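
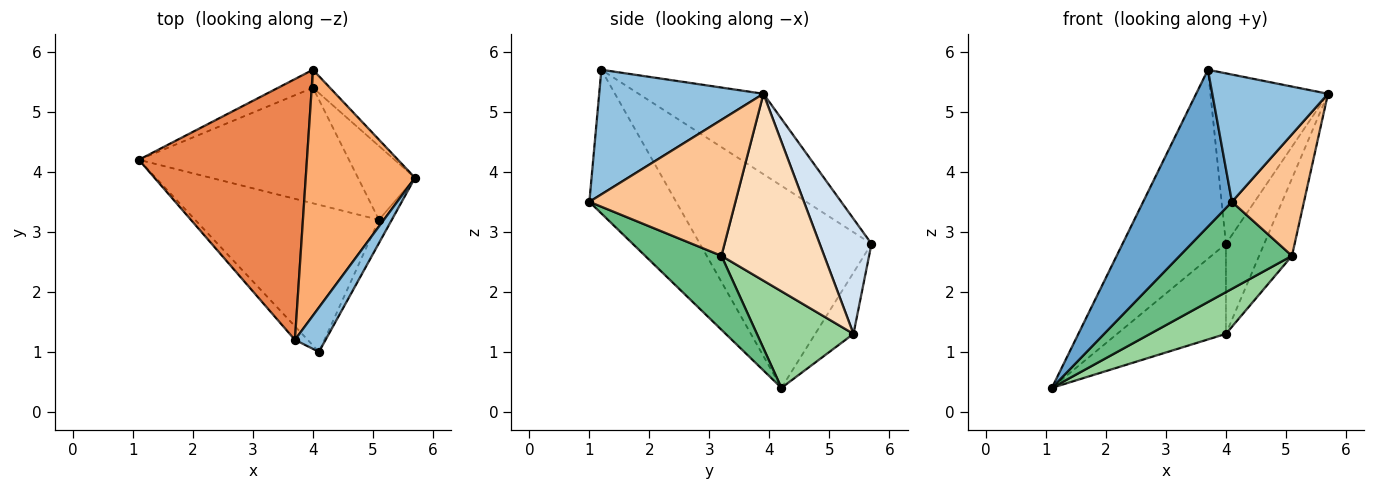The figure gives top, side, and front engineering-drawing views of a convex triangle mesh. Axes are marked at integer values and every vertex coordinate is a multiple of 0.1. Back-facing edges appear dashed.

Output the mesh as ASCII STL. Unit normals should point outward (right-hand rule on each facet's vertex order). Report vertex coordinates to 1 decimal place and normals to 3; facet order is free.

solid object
 facet normal -0.698 -0.714 -0.062
  outer loop
   vertex 3.7 1.2 5.7
   vertex 1.1 4.2 0.4
   vertex 4.1 1.0 3.5
  endloop
 endfacet
 facet normal 0.802 -0.565 0.197
  outer loop
   vertex 3.7 1.2 5.7
   vertex 4.1 1.0 3.5
   vertex 5.7 3.9 5.3
  endloop
 endfacet
 facet normal -0.326 0.927 -0.185
  outer loop
   vertex 4.0 5.7 2.8
   vertex 4.0 5.4 1.3
   vertex 1.1 4.2 0.4
  endloop
 endfacet
 facet normal 0.799 0.590 -0.118
  outer loop
   vertex 4.0 5.7 2.8
   vertex 5.7 3.9 5.3
   vertex 4.0 5.4 1.3
  endloop
 endfacet
 facet normal -0.698 0.420 0.580
  outer loop
   vertex 4.0 5.7 2.8
   vertex 1.1 4.2 0.4
   vertex 3.7 1.2 5.7
  endloop
 endfacet
 facet normal -0.518 0.488 0.703
  outer loop
   vertex 4.0 5.7 2.8
   vertex 3.7 1.2 5.7
   vertex 5.7 3.9 5.3
  endloop
 endfacet
 facet normal 0.894 -0.441 -0.084
  outer loop
   vertex 5.1 3.2 2.6
   vertex 5.7 3.9 5.3
   vertex 4.1 1.0 3.5
  endloop
 endfacet
 facet normal 0.915 0.292 -0.279
  outer loop
   vertex 5.1 3.2 2.6
   vertex 4.0 5.4 1.3
   vertex 5.7 3.9 5.3
  endloop
 endfacet
 facet normal 0.327 -0.481 -0.813
  outer loop
   vertex 5.1 3.2 2.6
   vertex 4.1 1.0 3.5
   vertex 1.1 4.2 0.4
  endloop
 endfacet
 facet normal 0.397 -0.312 -0.863
  outer loop
   vertex 5.1 3.2 2.6
   vertex 1.1 4.2 0.4
   vertex 4.0 5.4 1.3
  endloop
 endfacet
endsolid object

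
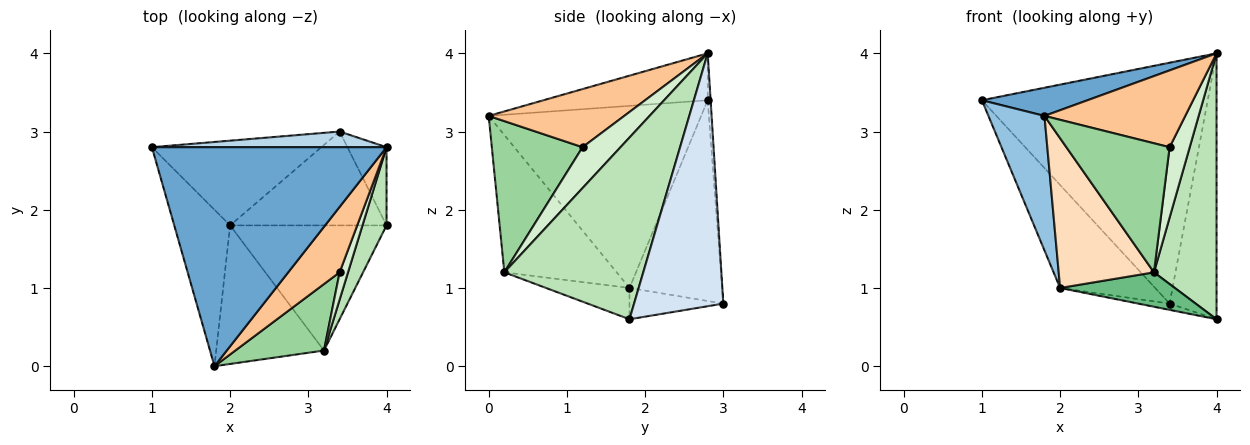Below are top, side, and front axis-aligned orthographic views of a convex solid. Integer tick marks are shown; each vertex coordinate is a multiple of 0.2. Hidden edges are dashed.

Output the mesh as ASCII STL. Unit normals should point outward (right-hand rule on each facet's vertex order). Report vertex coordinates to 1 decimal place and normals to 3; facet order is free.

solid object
 facet normal -0.195 -0.125 0.973
  outer loop
   vertex 1.8 0.0 3.2
   vertex 4.0 2.8 4.0
   vertex 1.0 2.8 3.4
  endloop
 endfacet
 facet normal -0.927 -0.245 -0.284
  outer loop
   vertex 2.0 1.8 1.0
   vertex 1.8 0.0 3.2
   vertex 1.0 2.8 3.4
  endloop
 endfacet
 facet normal -0.013 0.998 0.065
  outer loop
   vertex 3.4 3.0 0.8
   vertex 1.0 2.8 3.4
   vertex 4.0 2.8 4.0
  endloop
 endfacet
 facet normal 0.877 0.461 -0.136
  outer loop
   vertex 3.4 3.0 0.8
   vertex 4.0 2.8 4.0
   vertex 4.0 1.8 0.6
  endloop
 endfacet
 facet normal -0.601 0.617 -0.508
  outer loop
   vertex 3.4 3.0 0.8
   vertex 2.0 1.8 1.0
   vertex 1.0 2.8 3.4
  endloop
 endfacet
 facet normal -0.196 0.065 -0.978
  outer loop
   vertex 3.4 3.0 0.8
   vertex 4.0 1.8 0.6
   vertex 2.0 1.8 1.0
  endloop
 endfacet
 facet normal 0.591 -0.614 0.523
  outer loop
   vertex 3.4 1.2 2.8
   vertex 4.0 2.8 4.0
   vertex 1.8 0.0 3.2
  endloop
 endfacet
 facet normal -0.654 -0.555 -0.514
  outer loop
   vertex 3.2 0.2 1.2
   vertex 1.8 0.0 3.2
   vertex 2.0 1.8 1.0
  endloop
 endfacet
 facet normal -0.189 -0.260 -0.947
  outer loop
   vertex 3.2 0.2 1.2
   vertex 2.0 1.8 1.0
   vertex 4.0 1.8 0.6
  endloop
 endfacet
 facet normal 0.616 -0.701 0.361
  outer loop
   vertex 3.2 0.2 1.2
   vertex 3.4 1.2 2.8
   vertex 1.8 0.0 3.2
  endloop
 endfacet
 facet normal 0.905 -0.408 0.120
  outer loop
   vertex 3.2 0.2 1.2
   vertex 4.0 1.8 0.6
   vertex 4.0 2.8 4.0
  endloop
 endfacet
 facet normal 0.870 -0.460 0.179
  outer loop
   vertex 3.2 0.2 1.2
   vertex 4.0 2.8 4.0
   vertex 3.4 1.2 2.8
  endloop
 endfacet
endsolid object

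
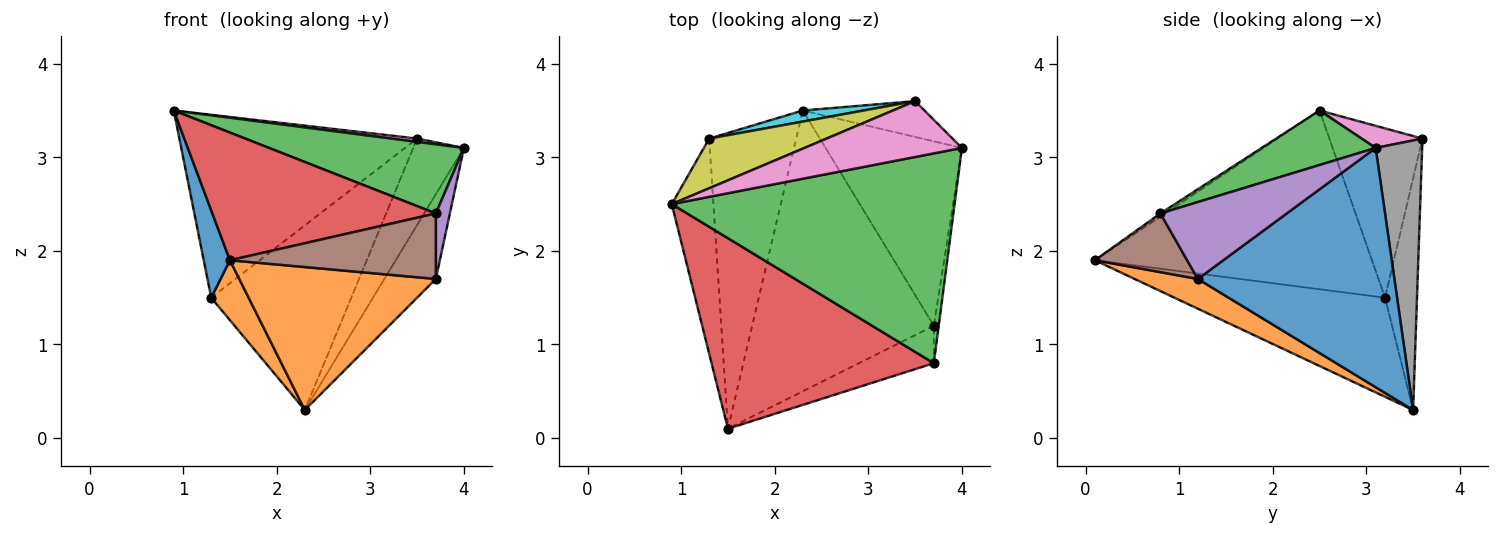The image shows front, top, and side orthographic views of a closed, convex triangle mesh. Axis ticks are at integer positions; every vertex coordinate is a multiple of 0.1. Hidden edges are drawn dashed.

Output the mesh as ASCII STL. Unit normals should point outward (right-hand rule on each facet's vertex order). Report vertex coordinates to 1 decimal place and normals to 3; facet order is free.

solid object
 facet normal 0.847 0.222 -0.483
  outer loop
   vertex 3.7 1.2 1.7
   vertex 2.3 3.5 0.3
   vertex 4.0 3.1 3.1
  endloop
 endfacet
 facet normal 0.144 -0.449 -0.882
  outer loop
   vertex 3.7 1.2 1.7
   vertex 1.5 0.1 1.9
   vertex 2.3 3.5 0.3
  endloop
 endfacet
 facet normal 0.180 -0.308 0.934
  outer loop
   vertex 3.7 0.8 2.4
   vertex 4.0 3.1 3.1
   vertex 0.9 2.5 3.5
  endloop
 endfacet
 facet normal -0.012 -0.557 0.831
  outer loop
   vertex 3.7 0.8 2.4
   vertex 0.9 2.5 3.5
   vertex 1.5 0.1 1.9
  endloop
 endfacet
 facet normal 0.992 -0.110 -0.063
  outer loop
   vertex 3.7 0.8 2.4
   vertex 3.7 1.2 1.7
   vertex 4.0 3.1 3.1
  endloop
 endfacet
 facet normal 0.363 -0.809 -0.462
  outer loop
   vertex 3.7 0.8 2.4
   vertex 1.5 0.1 1.9
   vertex 3.7 1.2 1.7
  endloop
 endfacet
 facet normal 0.139 -0.059 0.989
  outer loop
   vertex 3.5 3.6 3.2
   vertex 0.9 2.5 3.5
   vertex 4.0 3.1 3.1
  endloop
 endfacet
 facet normal 0.647 0.705 -0.292
  outer loop
   vertex 3.5 3.6 3.2
   vertex 4.0 3.1 3.1
   vertex 2.3 3.5 0.3
  endloop
 endfacet
 facet normal -0.354 0.903 0.245
  outer loop
   vertex 1.3 3.2 1.5
   vertex 0.9 2.5 3.5
   vertex 3.5 3.6 3.2
  endloop
 endfacet
 facet normal -0.222 0.973 0.058
  outer loop
   vertex 1.3 3.2 1.5
   vertex 3.5 3.6 3.2
   vertex 2.3 3.5 0.3
  endloop
 endfacet
 facet normal -0.970 -0.092 -0.226
  outer loop
   vertex 1.3 3.2 1.5
   vertex 1.5 0.1 1.9
   vertex 0.9 2.5 3.5
  endloop
 endfacet
 facet normal -0.745 -0.132 -0.654
  outer loop
   vertex 1.3 3.2 1.5
   vertex 2.3 3.5 0.3
   vertex 1.5 0.1 1.9
  endloop
 endfacet
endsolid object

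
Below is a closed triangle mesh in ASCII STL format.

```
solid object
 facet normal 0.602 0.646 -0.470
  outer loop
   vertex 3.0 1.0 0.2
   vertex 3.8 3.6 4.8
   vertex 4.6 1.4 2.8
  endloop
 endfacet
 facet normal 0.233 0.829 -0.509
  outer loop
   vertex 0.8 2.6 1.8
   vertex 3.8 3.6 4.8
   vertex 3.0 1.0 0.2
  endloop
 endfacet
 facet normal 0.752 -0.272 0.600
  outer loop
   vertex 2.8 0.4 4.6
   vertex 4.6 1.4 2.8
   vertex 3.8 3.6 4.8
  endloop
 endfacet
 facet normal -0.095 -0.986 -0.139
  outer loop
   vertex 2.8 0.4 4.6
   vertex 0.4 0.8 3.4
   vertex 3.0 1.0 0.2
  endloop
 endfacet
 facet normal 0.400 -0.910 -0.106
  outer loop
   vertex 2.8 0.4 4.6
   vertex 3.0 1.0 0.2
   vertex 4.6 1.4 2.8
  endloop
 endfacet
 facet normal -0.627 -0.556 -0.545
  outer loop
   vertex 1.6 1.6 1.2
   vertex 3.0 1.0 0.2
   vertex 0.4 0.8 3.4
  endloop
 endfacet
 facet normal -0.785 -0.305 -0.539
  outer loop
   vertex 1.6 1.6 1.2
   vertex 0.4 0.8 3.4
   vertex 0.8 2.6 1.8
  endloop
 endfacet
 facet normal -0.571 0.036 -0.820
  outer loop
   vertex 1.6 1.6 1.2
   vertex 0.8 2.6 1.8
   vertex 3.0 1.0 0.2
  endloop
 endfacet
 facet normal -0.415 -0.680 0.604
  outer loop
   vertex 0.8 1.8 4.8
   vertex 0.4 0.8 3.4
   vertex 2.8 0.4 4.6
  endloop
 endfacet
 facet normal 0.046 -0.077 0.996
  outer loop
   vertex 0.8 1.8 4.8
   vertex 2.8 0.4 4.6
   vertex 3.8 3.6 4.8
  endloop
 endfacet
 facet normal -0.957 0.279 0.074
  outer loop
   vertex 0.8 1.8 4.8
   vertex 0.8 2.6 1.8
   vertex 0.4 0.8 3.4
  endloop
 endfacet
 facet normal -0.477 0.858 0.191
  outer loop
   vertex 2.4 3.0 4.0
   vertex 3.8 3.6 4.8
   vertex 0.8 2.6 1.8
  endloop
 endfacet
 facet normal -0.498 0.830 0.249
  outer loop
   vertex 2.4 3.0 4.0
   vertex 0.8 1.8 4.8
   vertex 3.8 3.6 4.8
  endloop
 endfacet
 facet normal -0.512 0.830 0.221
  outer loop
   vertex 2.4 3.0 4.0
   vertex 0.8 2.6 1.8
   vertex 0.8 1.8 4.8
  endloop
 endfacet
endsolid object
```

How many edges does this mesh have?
21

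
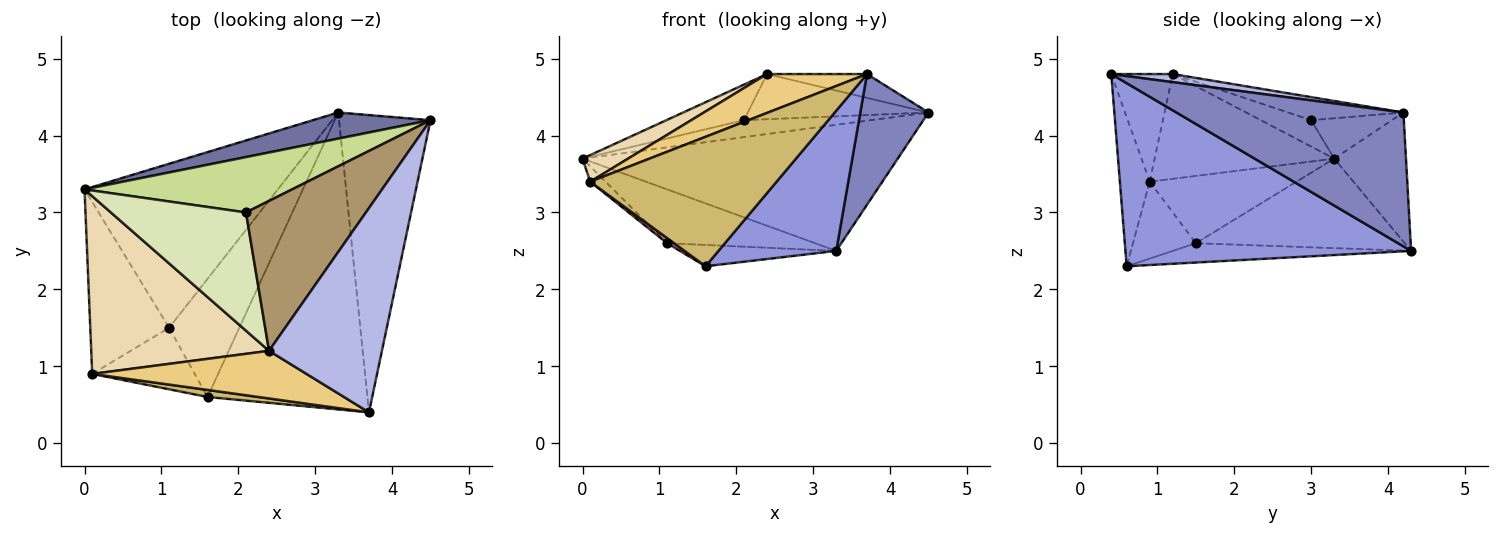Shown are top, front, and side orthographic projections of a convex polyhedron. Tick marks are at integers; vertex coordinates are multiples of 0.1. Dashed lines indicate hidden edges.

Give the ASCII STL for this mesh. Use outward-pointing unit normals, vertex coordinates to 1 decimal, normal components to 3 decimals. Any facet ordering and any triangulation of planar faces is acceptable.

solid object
 facet normal -0.218 0.956 0.198
  outer loop
   vertex 3.3 4.3 2.5
   vertex 0.0 3.3 3.7
   vertex 4.5 4.2 4.3
  endloop
 endfacet
 facet normal 0.801 -0.241 -0.548
  outer loop
   vertex 3.3 4.3 2.5
   vertex 4.5 4.2 4.3
   vertex 3.7 0.4 4.8
  endloop
 endfacet
 facet normal 0.719 -0.297 -0.628
  outer loop
   vertex 3.3 4.3 2.5
   vertex 3.7 0.4 4.8
   vertex 1.6 0.6 2.3
  endloop
 endfacet
 facet normal 0.071 0.115 0.991
  outer loop
   vertex 2.4 1.2 4.8
   vertex 3.7 0.4 4.8
   vertex 4.5 4.2 4.3
  endloop
 endfacet
 facet normal -0.403 0.285 -0.870
  outer loop
   vertex 1.1 1.5 2.6
   vertex 0.0 3.3 3.7
   vertex 3.3 4.3 2.5
  endloop
 endfacet
 facet normal -0.261 0.171 -0.950
  outer loop
   vertex 1.1 1.5 2.6
   vertex 3.3 4.3 2.5
   vertex 1.6 0.6 2.3
  endloop
 endfacet
 facet normal -0.183 0.287 0.940
  outer loop
   vertex 2.1 3.0 4.2
   vertex 4.5 4.2 4.3
   vertex 0.0 3.3 3.7
  endloop
 endfacet
 facet normal -0.184 0.283 0.941
  outer loop
   vertex 2.1 3.0 4.2
   vertex 0.0 3.3 3.7
   vertex 2.4 1.2 4.8
  endloop
 endfacet
 facet normal -0.181 0.284 0.942
  outer loop
   vertex 2.1 3.0 4.2
   vertex 2.4 1.2 4.8
   vertex 4.5 4.2 4.3
  endloop
 endfacet
 facet normal -0.158 -0.986 0.054
  outer loop
   vertex 0.1 0.9 3.4
   vertex 1.6 0.6 2.3
   vertex 3.7 0.4 4.8
  endloop
 endfacet
 facet normal -0.363 -0.589 0.722
  outer loop
   vertex 0.1 0.9 3.4
   vertex 3.7 0.4 4.8
   vertex 2.4 1.2 4.8
  endloop
 endfacet
 facet normal -0.503 -0.128 0.855
  outer loop
   vertex 0.1 0.9 3.4
   vertex 2.4 1.2 4.8
   vertex 0.0 3.3 3.7
  endloop
 endfacet
 facet normal -0.648 0.068 -0.759
  outer loop
   vertex 0.1 0.9 3.4
   vertex 0.0 3.3 3.7
   vertex 1.1 1.5 2.6
  endloop
 endfacet
 facet normal -0.599 -0.067 -0.798
  outer loop
   vertex 0.1 0.9 3.4
   vertex 1.1 1.5 2.6
   vertex 1.6 0.6 2.3
  endloop
 endfacet
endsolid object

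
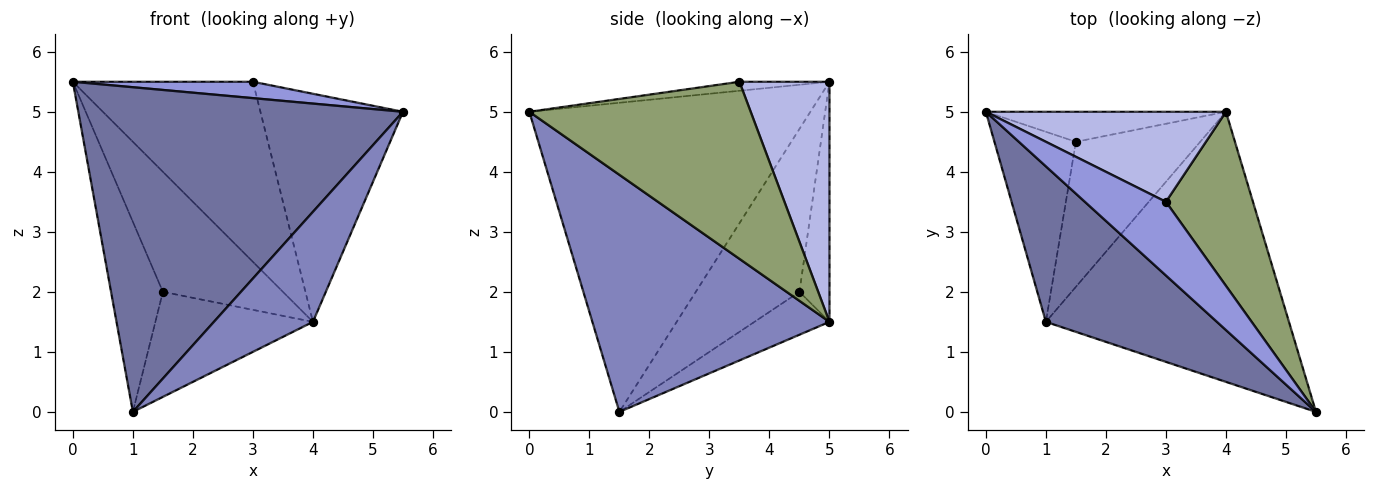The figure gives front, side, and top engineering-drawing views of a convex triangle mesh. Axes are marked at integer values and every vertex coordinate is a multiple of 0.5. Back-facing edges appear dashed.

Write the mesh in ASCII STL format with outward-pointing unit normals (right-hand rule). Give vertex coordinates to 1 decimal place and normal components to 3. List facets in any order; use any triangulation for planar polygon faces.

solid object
 facet normal -0.615 -0.711 0.341
  outer loop
   vertex 1.0 1.5 0.0
   vertex 5.5 0.0 5.0
   vertex 0.0 5.0 5.5
  endloop
 endfacet
 facet normal 0.670 -0.280 -0.687
  outer loop
   vertex 4.0 5.0 1.5
   vertex 5.5 0.0 5.0
   vertex 1.0 1.5 0.0
  endloop
 endfacet
 facet normal -0.108 -0.216 0.970
  outer loop
   vertex 3.0 3.5 5.5
   vertex 0.0 5.0 5.5
   vertex 5.5 0.0 5.0
  endloop
 endfacet
 facet normal 0.408 0.816 0.408
  outer loop
   vertex 3.0 3.5 5.5
   vertex 4.0 5.0 1.5
   vertex 0.0 5.0 5.5
  endloop
 endfacet
 facet normal 0.777 0.500 0.382
  outer loop
   vertex 3.0 3.5 5.5
   vertex 5.5 0.0 5.0
   vertex 4.0 5.0 1.5
  endloop
 endfacet
 facet normal -0.236 0.943 -0.236
  outer loop
   vertex 1.5 4.5 2.0
   vertex 0.0 5.0 5.5
   vertex 4.0 5.0 1.5
  endloop
 endfacet
 facet normal -0.269 0.565 -0.780
  outer loop
   vertex 1.5 4.5 2.0
   vertex 4.0 5.0 1.5
   vertex 1.0 1.5 0.0
  endloop
 endfacet
 facet normal -0.816 0.408 -0.408
  outer loop
   vertex 1.5 4.5 2.0
   vertex 1.0 1.5 0.0
   vertex 0.0 5.0 5.5
  endloop
 endfacet
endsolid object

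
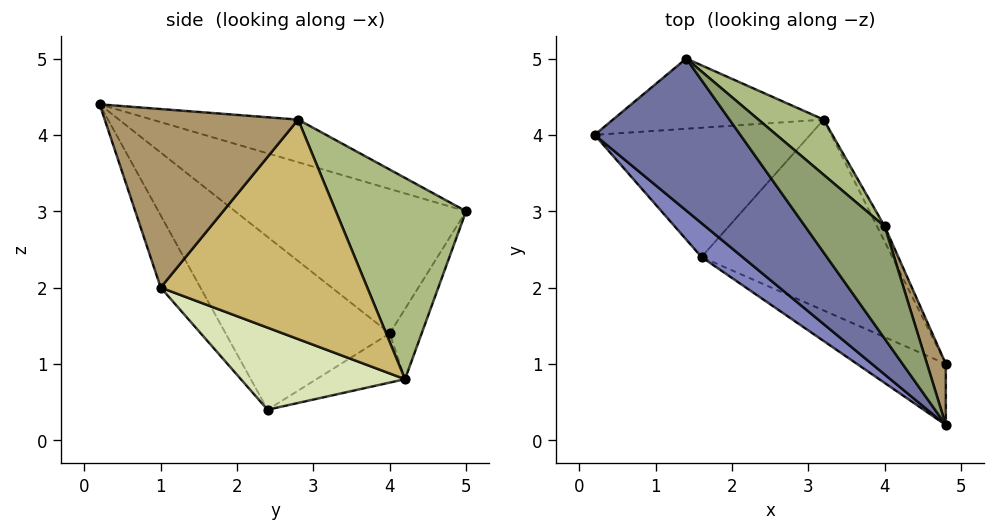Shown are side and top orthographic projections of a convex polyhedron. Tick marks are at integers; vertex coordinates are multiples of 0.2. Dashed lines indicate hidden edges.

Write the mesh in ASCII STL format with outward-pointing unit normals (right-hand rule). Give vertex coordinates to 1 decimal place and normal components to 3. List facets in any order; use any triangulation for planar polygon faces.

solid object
 facet normal -0.676 -0.280 0.682
  outer loop
   vertex 1.4 5.0 3.0
   vertex 0.2 4.0 1.4
   vertex 4.8 0.2 4.4
  endloop
 endfacet
 facet normal -0.690 -0.706 0.164
  outer loop
   vertex 1.6 2.4 0.4
   vertex 4.8 0.2 4.4
   vertex 0.2 4.0 1.4
  endloop
 endfacet
 facet normal -0.147 0.885 -0.442
  outer loop
   vertex 3.2 4.2 0.8
   vertex 0.2 4.0 1.4
   vertex 1.4 5.0 3.0
  endloop
 endfacet
 facet normal -0.206 0.383 -0.901
  outer loop
   vertex 3.2 4.2 0.8
   vertex 1.6 2.4 0.4
   vertex 0.2 4.0 1.4
  endloop
 endfacet
 facet normal -0.471 -0.077 0.879
  outer loop
   vertex 4.0 2.8 4.2
   vertex 1.4 5.0 3.0
   vertex 4.8 0.2 4.4
  endloop
 endfacet
 facet normal 0.582 0.791 0.189
  outer loop
   vertex 4.0 2.8 4.2
   vertex 3.2 4.2 0.8
   vertex 1.4 5.0 3.0
  endloop
 endfacet
 facet normal -0.249 -0.919 -0.306
  outer loop
   vertex 4.8 1.0 2.0
   vertex 4.8 0.2 4.4
   vertex 1.6 2.4 0.4
  endloop
 endfacet
 facet normal 0.391 -0.145 -0.909
  outer loop
   vertex 4.8 1.0 2.0
   vertex 1.6 2.4 0.4
   vertex 3.2 4.2 0.8
  endloop
 endfacet
 facet normal 0.949 0.300 0.100
  outer loop
   vertex 4.8 1.0 2.0
   vertex 4.0 2.8 4.2
   vertex 4.8 0.2 4.4
  endloop
 endfacet
 facet normal 0.899 0.438 -0.031
  outer loop
   vertex 4.8 1.0 2.0
   vertex 3.2 4.2 0.8
   vertex 4.0 2.8 4.2
  endloop
 endfacet
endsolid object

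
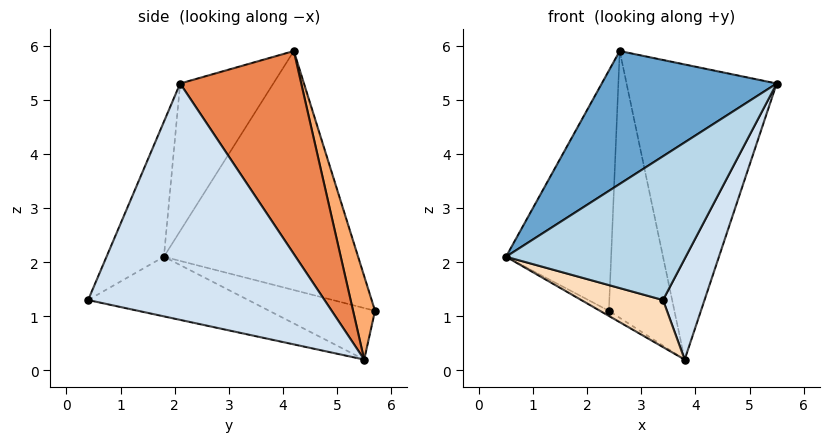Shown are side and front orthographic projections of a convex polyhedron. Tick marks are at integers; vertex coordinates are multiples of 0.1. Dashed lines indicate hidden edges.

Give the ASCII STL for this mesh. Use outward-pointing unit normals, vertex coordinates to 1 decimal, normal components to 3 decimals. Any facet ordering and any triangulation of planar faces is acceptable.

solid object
 facet normal -0.364 -0.683 0.633
  outer loop
   vertex 2.6 4.2 5.9
   vertex 0.5 1.8 2.1
   vertex 5.5 2.1 5.3
  endloop
 endfacet
 facet normal -0.865 0.468 0.182
  outer loop
   vertex 2.6 4.2 5.9
   vertex 2.4 5.7 1.1
   vertex 0.5 1.8 2.1
  endloop
 endfacet
 facet normal -0.265 -0.830 0.492
  outer loop
   vertex 3.4 0.4 1.3
   vertex 5.5 2.1 5.3
   vertex 0.5 1.8 2.1
  endloop
 endfacet
 facet normal 0.900 -0.158 -0.405
  outer loop
   vertex 3.8 5.5 0.2
   vertex 5.5 2.1 5.3
   vertex 3.4 0.4 1.3
  endloop
 endfacet
 facet normal 0.600 0.744 0.296
  outer loop
   vertex 3.8 5.5 0.2
   vertex 2.6 4.2 5.9
   vertex 5.5 2.1 5.3
  endloop
 endfacet
 facet normal 0.305 0.912 0.272
  outer loop
   vertex 3.8 5.5 0.2
   vertex 2.4 5.7 1.1
   vertex 2.6 4.2 5.9
  endloop
 endfacet
 facet normal -0.536 0.045 -0.843
  outer loop
   vertex 3.8 5.5 0.2
   vertex 0.5 1.8 2.1
   vertex 2.4 5.7 1.1
  endloop
 endfacet
 facet normal -0.339 -0.173 -0.925
  outer loop
   vertex 3.8 5.5 0.2
   vertex 3.4 0.4 1.3
   vertex 0.5 1.8 2.1
  endloop
 endfacet
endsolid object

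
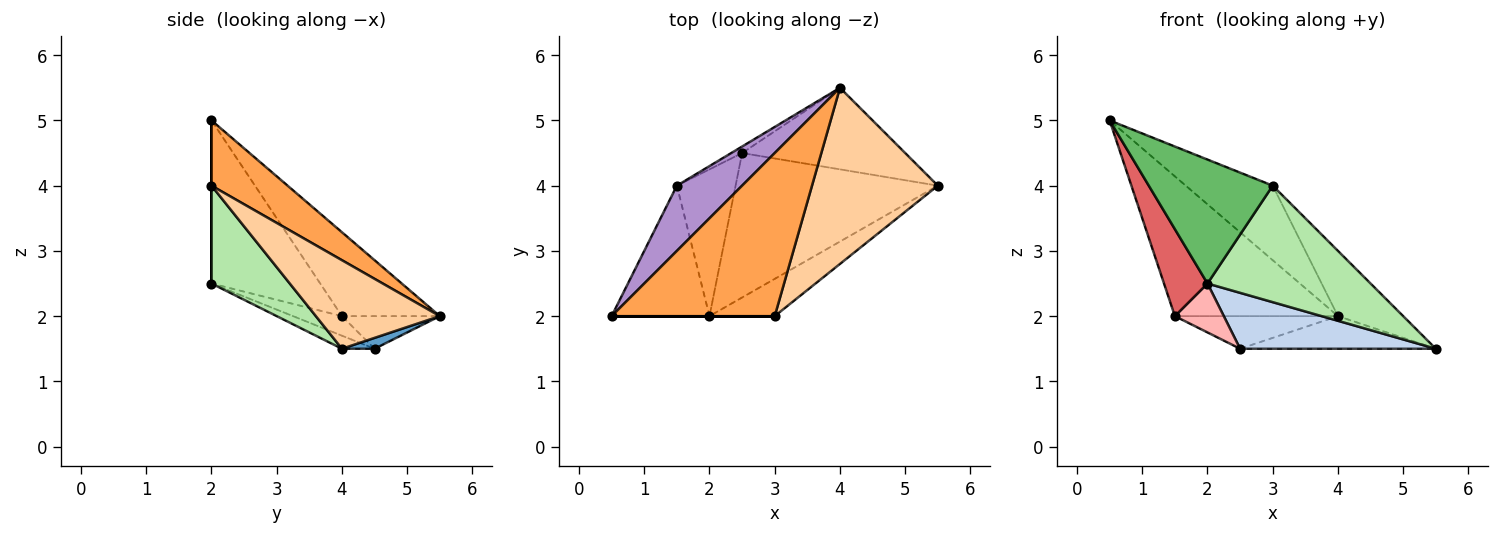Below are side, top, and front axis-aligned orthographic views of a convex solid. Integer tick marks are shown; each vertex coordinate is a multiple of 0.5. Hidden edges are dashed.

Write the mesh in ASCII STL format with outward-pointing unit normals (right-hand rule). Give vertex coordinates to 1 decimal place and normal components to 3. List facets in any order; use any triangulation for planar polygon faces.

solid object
 facet normal 0.062 0.371 -0.927
  outer loop
   vertex 2.5 4.5 1.5
   vertex 4.0 5.5 2.0
   vertex 5.5 4.0 1.5
  endloop
 endfacet
 facet normal -0.060 -0.360 -0.931
  outer loop
   vertex 2.0 2.0 2.5
   vertex 2.5 4.5 1.5
   vertex 5.5 4.0 1.5
  endloop
 endfacet
 facet normal 0.342 0.391 0.855
  outer loop
   vertex 3.0 2.0 4.0
   vertex 4.0 5.5 2.0
   vertex 0.5 2.0 5.0
  endloop
 endfacet
 facet normal 0.551 0.290 0.783
  outer loop
   vertex 3.0 2.0 4.0
   vertex 5.5 4.0 1.5
   vertex 4.0 5.5 2.0
  endloop
 endfacet
 facet normal 0.000 -1.000 0.000
  outer loop
   vertex 3.0 2.0 4.0
   vertex 0.5 2.0 5.0
   vertex 2.0 2.0 2.5
  endloop
 endfacet
 facet normal 0.416 -0.866 -0.277
  outer loop
   vertex 3.0 2.0 4.0
   vertex 2.0 2.0 2.5
   vertex 5.5 4.0 1.5
  endloop
 endfacet
 facet normal -0.811 -0.324 -0.487
  outer loop
   vertex 1.5 4.0 2.0
   vertex 2.0 2.0 2.5
   vertex 0.5 2.0 5.0
  endloop
 endfacet
 facet normal -0.302 -0.302 -0.905
  outer loop
   vertex 1.5 4.0 2.0
   vertex 2.5 4.5 1.5
   vertex 2.0 2.0 2.5
  endloop
 endfacet
 facet normal -0.478 0.796 0.372
  outer loop
   vertex 1.5 4.0 2.0
   vertex 0.5 2.0 5.0
   vertex 4.0 5.5 2.0
  endloop
 endfacet
 facet normal -0.507 0.845 -0.169
  outer loop
   vertex 1.5 4.0 2.0
   vertex 4.0 5.5 2.0
   vertex 2.5 4.5 1.5
  endloop
 endfacet
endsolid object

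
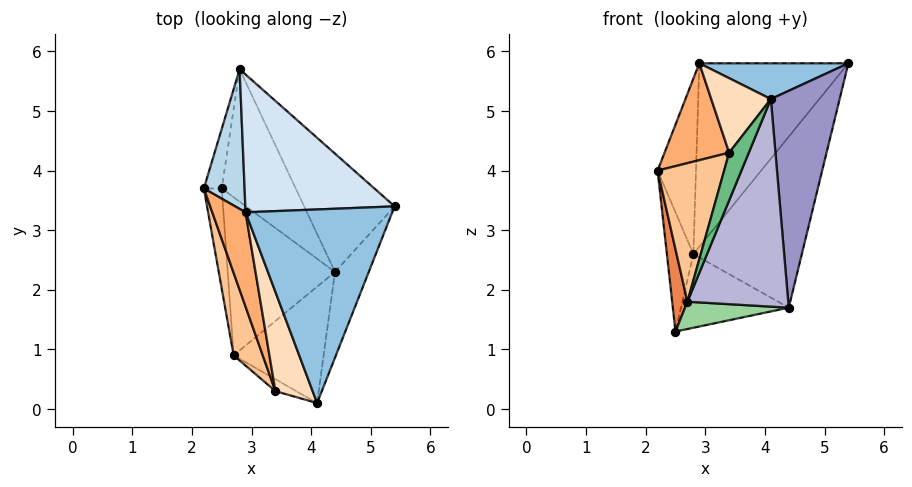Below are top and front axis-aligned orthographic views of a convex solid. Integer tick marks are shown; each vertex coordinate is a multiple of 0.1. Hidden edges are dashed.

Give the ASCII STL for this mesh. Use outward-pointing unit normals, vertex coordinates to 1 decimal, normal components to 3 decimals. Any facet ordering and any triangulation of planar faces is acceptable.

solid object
 facet normal -0.970 0.216 -0.108
  outer loop
   vertex 2.8 5.7 2.6
   vertex 2.5 3.7 1.3
   vertex 2.2 3.7 4.0
  endloop
 endfacet
 facet normal 0.007 -0.182 0.983
  outer loop
   vertex 2.9 3.3 5.8
   vertex 4.1 0.1 5.2
   vertex 5.4 3.4 5.8
  endloop
 endfacet
 facet normal -0.756 0.512 0.408
  outer loop
   vertex 2.9 3.3 5.8
   vertex 2.8 5.7 2.6
   vertex 2.2 3.7 4.0
  endloop
 endfacet
 facet normal -0.032 0.799 0.600
  outer loop
   vertex 2.9 3.3 5.8
   vertex 5.4 3.4 5.8
   vertex 2.8 5.7 2.6
  endloop
 endfacet
 facet normal -0.990 -0.090 -0.110
  outer loop
   vertex 2.7 0.9 1.8
   vertex 2.2 3.7 4.0
   vertex 2.5 3.7 1.3
  endloop
 endfacet
 facet normal -0.911 -0.296 0.288
  outer loop
   vertex 3.4 0.3 4.3
   vertex 2.9 3.3 5.8
   vertex 2.2 3.7 4.0
  endloop
 endfacet
 facet normal -0.932 -0.312 0.186
  outer loop
   vertex 3.4 0.3 4.3
   vertex 2.2 3.7 4.0
   vertex 2.7 0.9 1.8
  endloop
 endfacet
 facet normal -0.768 -0.384 0.512
  outer loop
   vertex 3.4 0.3 4.3
   vertex 4.1 0.1 5.2
   vertex 2.9 3.3 5.8
  endloop
 endfacet
 facet normal 0.035 -0.970 -0.242
  outer loop
   vertex 3.4 0.3 4.3
   vertex 2.7 0.9 1.8
   vertex 4.1 0.1 5.2
  endloop
 endfacet
 facet normal 0.082 -0.170 -0.982
  outer loop
   vertex 4.4 2.3 1.7
   vertex 2.7 0.9 1.8
   vertex 2.5 3.7 1.3
  endloop
 endfacet
 facet normal 0.819 0.472 -0.326
  outer loop
   vertex 4.4 2.3 1.7
   vertex 2.8 5.7 2.6
   vertex 5.4 3.4 5.8
  endloop
 endfacet
 facet normal 0.477 0.428 -0.768
  outer loop
   vertex 4.4 2.3 1.7
   vertex 2.5 3.7 1.3
   vertex 2.8 5.7 2.6
  endloop
 endfacet
 facet normal 0.930 -0.342 -0.135
  outer loop
   vertex 4.4 2.3 1.7
   vertex 5.4 3.4 5.8
   vertex 4.1 0.1 5.2
  endloop
 endfacet
 facet normal 0.568 -0.718 -0.403
  outer loop
   vertex 4.4 2.3 1.7
   vertex 4.1 0.1 5.2
   vertex 2.7 0.9 1.8
  endloop
 endfacet
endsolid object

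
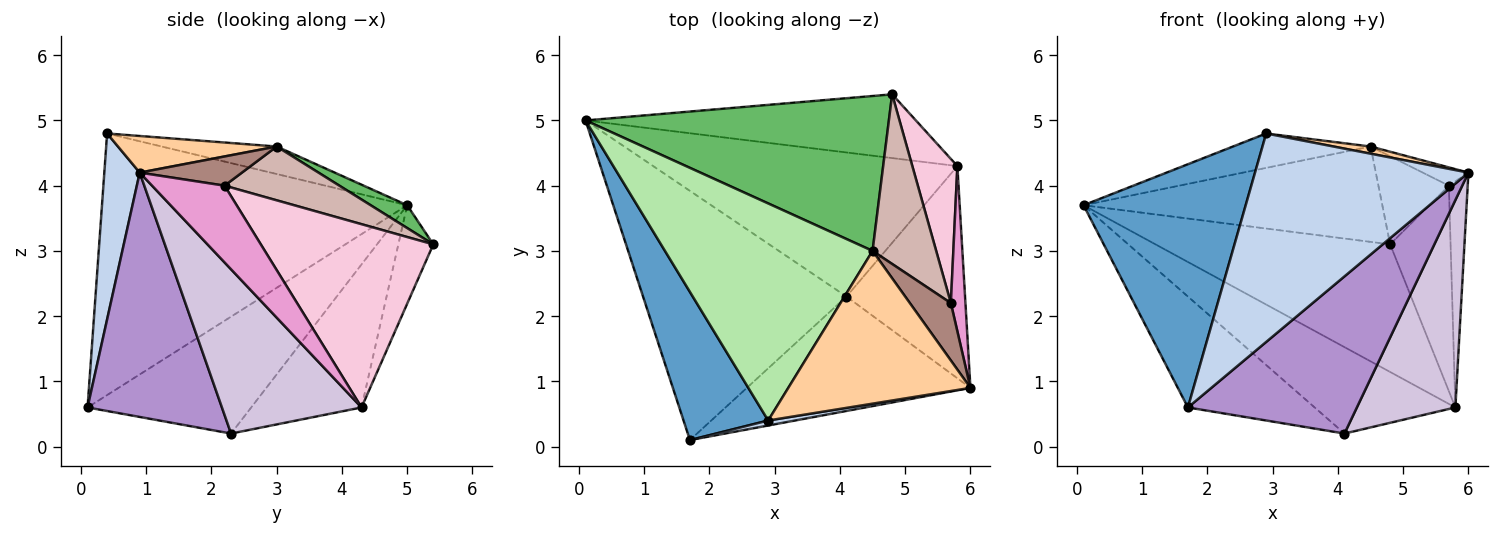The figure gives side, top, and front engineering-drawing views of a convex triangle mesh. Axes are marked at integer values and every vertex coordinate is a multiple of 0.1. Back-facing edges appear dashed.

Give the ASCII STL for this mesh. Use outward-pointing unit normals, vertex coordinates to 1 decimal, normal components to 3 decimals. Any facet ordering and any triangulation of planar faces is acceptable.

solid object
 facet normal -0.849 -0.451 0.275
  outer loop
   vertex 2.9 0.4 4.8
   vertex 0.1 5.0 3.7
   vertex 1.7 0.1 0.6
  endloop
 endfacet
 facet normal 0.164 -0.986 0.024
  outer loop
   vertex 2.9 0.4 4.8
   vertex 1.7 0.1 0.6
   vertex 6.0 0.9 4.2
  endloop
 endfacet
 facet normal -0.132 0.887 -0.443
  outer loop
   vertex 5.8 4.3 0.6
   vertex 0.1 5.0 3.7
   vertex 4.8 5.4 3.1
  endloop
 endfacet
 facet normal 0.197 -0.046 0.979
  outer loop
   vertex 4.5 3.0 4.6
   vertex 2.9 0.4 4.8
   vertex 6.0 0.9 4.2
  endloop
 endfacet
 facet normal 0.064 0.523 0.850
  outer loop
   vertex 4.5 3.0 4.6
   vertex 4.8 5.4 3.1
   vertex 0.1 5.0 3.7
  endloop
 endfacet
 facet normal -0.130 0.155 0.979
  outer loop
   vertex 4.5 3.0 4.6
   vertex 0.1 5.0 3.7
   vertex 2.9 0.4 4.8
  endloop
 endfacet
 facet normal -0.465 0.360 -0.809
  outer loop
   vertex 4.1 2.3 0.2
   vertex 1.7 0.1 0.6
   vertex 0.1 5.0 3.7
  endloop
 endfacet
 facet normal -0.374 0.477 -0.795
  outer loop
   vertex 4.1 2.3 0.2
   vertex 0.1 5.0 3.7
   vertex 5.8 4.3 0.6
  endloop
 endfacet
 facet normal 0.541 -0.680 -0.495
  outer loop
   vertex 4.1 2.3 0.2
   vertex 6.0 0.9 4.2
   vertex 1.7 0.1 0.6
  endloop
 endfacet
 facet normal 0.704 -0.497 -0.508
  outer loop
   vertex 4.1 2.3 0.2
   vertex 5.8 4.3 0.6
   vertex 6.0 0.9 4.2
  endloop
 endfacet
 facet normal 0.562 0.251 0.789
  outer loop
   vertex 5.7 2.2 4.0
   vertex 4.5 3.0 4.6
   vertex 6.0 0.9 4.2
  endloop
 endfacet
 facet normal 0.600 0.368 0.710
  outer loop
   vertex 5.7 2.2 4.0
   vertex 4.8 5.4 3.1
   vertex 4.5 3.0 4.6
  endloop
 endfacet
 facet normal 0.952 0.247 0.181
  outer loop
   vertex 5.7 2.2 4.0
   vertex 6.0 0.9 4.2
   vertex 5.8 4.3 0.6
  endloop
 endfacet
 facet normal 0.919 0.322 0.226
  outer loop
   vertex 5.7 2.2 4.0
   vertex 5.8 4.3 0.6
   vertex 4.8 5.4 3.1
  endloop
 endfacet
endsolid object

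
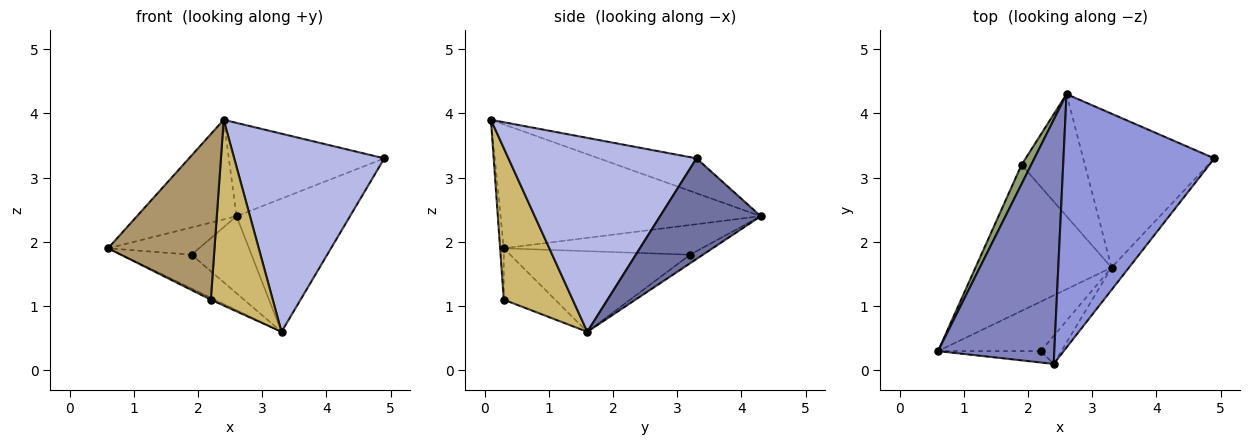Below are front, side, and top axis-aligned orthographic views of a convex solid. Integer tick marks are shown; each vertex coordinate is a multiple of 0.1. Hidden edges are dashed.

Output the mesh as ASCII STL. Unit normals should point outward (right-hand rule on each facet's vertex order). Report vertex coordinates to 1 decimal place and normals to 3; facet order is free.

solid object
 facet normal 0.502 0.566 -0.654
  outer loop
   vertex 3.3 1.6 0.6
   vertex 2.6 4.3 2.4
   vertex 4.9 3.3 3.3
  endloop
 endfacet
 facet normal -0.702 0.269 0.659
  outer loop
   vertex 2.4 0.1 3.9
   vertex 2.6 4.3 2.4
   vertex 0.6 0.3 1.9
  endloop
 endfacet
 facet normal -0.212 0.338 0.917
  outer loop
   vertex 2.4 0.1 3.9
   vertex 4.9 3.3 3.3
   vertex 2.6 4.3 2.4
  endloop
 endfacet
 facet normal 0.780 -0.622 -0.070
  outer loop
   vertex 2.4 0.1 3.9
   vertex 3.3 1.6 0.6
   vertex 4.9 3.3 3.3
  endloop
 endfacet
 facet normal -0.872 0.400 0.283
  outer loop
   vertex 1.9 3.2 1.8
   vertex 0.6 0.3 1.9
   vertex 2.6 4.3 2.4
  endloop
 endfacet
 facet normal -0.500 0.195 -0.844
  outer loop
   vertex 1.9 3.2 1.8
   vertex 3.3 1.6 0.6
   vertex 0.6 0.3 1.9
  endloop
 endfacet
 facet normal -0.114 0.531 -0.840
  outer loop
   vertex 1.9 3.2 1.8
   vertex 2.6 4.3 2.4
   vertex 3.3 1.6 0.6
  endloop
 endfacet
 facet normal -0.447 0.034 -0.894
  outer loop
   vertex 2.2 0.3 1.1
   vertex 0.6 0.3 1.9
   vertex 3.3 1.6 0.6
  endloop
 endfacet
 facet normal -0.034 -0.997 -0.069
  outer loop
   vertex 2.2 0.3 1.1
   vertex 2.4 0.1 3.9
   vertex 0.6 0.3 1.9
  endloop
 endfacet
 facet normal 0.740 -0.665 -0.100
  outer loop
   vertex 2.2 0.3 1.1
   vertex 3.3 1.6 0.6
   vertex 2.4 0.1 3.9
  endloop
 endfacet
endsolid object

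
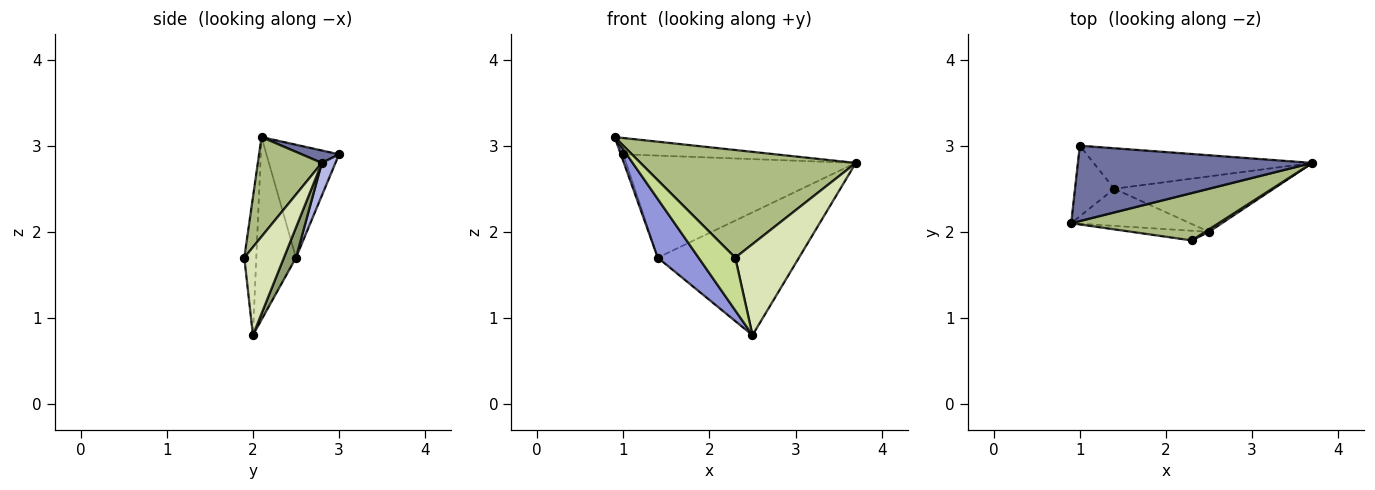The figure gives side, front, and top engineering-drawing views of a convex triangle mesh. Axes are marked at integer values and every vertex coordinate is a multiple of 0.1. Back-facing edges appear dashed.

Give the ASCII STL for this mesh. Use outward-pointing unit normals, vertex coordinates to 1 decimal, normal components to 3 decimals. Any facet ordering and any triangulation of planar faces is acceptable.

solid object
 facet normal 0.052 0.211 0.976
  outer loop
   vertex 1.0 3.0 2.9
   vertex 0.9 2.1 3.1
   vertex 3.7 2.8 2.8
  endloop
 endfacet
 facet normal -0.944 0.032 -0.328
  outer loop
   vertex 1.4 2.5 1.7
   vertex 0.9 2.1 3.1
   vertex 1.0 3.0 2.9
  endloop
 endfacet
 facet normal -0.635 -0.653 -0.413
  outer loop
   vertex 1.4 2.5 1.7
   vertex 2.5 2.0 0.8
   vertex 0.9 2.1 3.1
  endloop
 endfacet
 facet normal 0.055 0.928 -0.368
  outer loop
   vertex 1.4 2.5 1.7
   vertex 1.0 3.0 2.9
   vertex 3.7 2.8 2.8
  endloop
 endfacet
 facet normal 0.078 0.909 -0.410
  outer loop
   vertex 1.4 2.5 1.7
   vertex 3.7 2.8 2.8
   vertex 2.5 2.0 0.8
  endloop
 endfacet
 facet normal 0.262 -0.883 0.389
  outer loop
   vertex 2.3 1.9 1.7
   vertex 3.7 2.8 2.8
   vertex 0.9 2.1 3.1
  endloop
 endfacet
 facet normal -0.306 -0.936 -0.172
  outer loop
   vertex 2.3 1.9 1.7
   vertex 0.9 2.1 3.1
   vertex 2.5 2.0 0.8
  endloop
 endfacet
 facet normal 0.528 -0.849 0.023
  outer loop
   vertex 2.3 1.9 1.7
   vertex 2.5 2.0 0.8
   vertex 3.7 2.8 2.8
  endloop
 endfacet
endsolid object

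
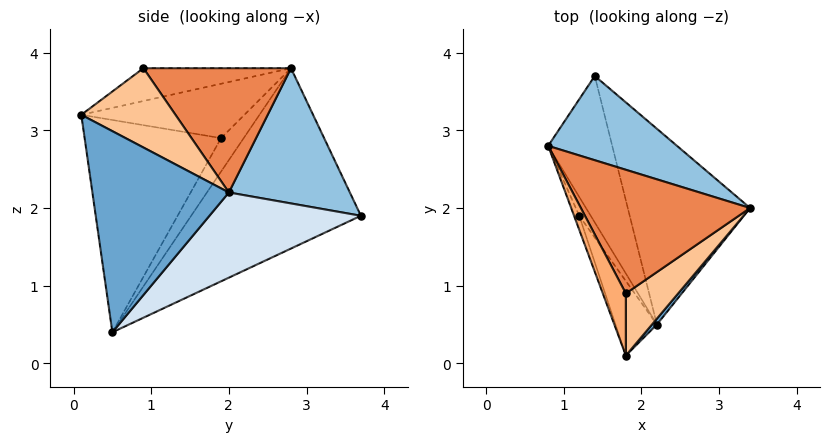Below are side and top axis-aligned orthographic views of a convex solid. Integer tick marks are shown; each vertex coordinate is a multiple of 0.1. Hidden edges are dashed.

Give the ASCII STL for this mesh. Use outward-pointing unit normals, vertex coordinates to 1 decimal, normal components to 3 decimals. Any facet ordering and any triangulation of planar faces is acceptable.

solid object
 facet normal 0.770 -0.638 0.019
  outer loop
   vertex 2.2 0.5 0.4
   vertex 3.4 2.0 2.2
   vertex 1.8 0.1 3.2
  endloop
 endfacet
 facet normal 0.519 0.698 0.494
  outer loop
   vertex 1.4 3.7 1.9
   vertex 0.8 2.8 3.8
   vertex 3.4 2.0 2.2
  endloop
 endfacet
 facet normal -0.939 -0.078 -0.334
  outer loop
   vertex 1.4 3.7 1.9
   vertex 2.2 0.5 0.4
   vertex 0.8 2.8 3.8
  endloop
 endfacet
 facet normal 0.505 0.467 -0.726
  outer loop
   vertex 1.4 3.7 1.9
   vertex 3.4 2.0 2.2
   vertex 2.2 0.5 0.4
  endloop
 endfacet
 facet normal 0.565 0.297 0.770
  outer loop
   vertex 1.8 0.9 3.8
   vertex 3.4 2.0 2.2
   vertex 0.8 2.8 3.8
  endloop
 endfacet
 facet normal -0.752 -0.396 0.528
  outer loop
   vertex 1.8 0.9 3.8
   vertex 0.8 2.8 3.8
   vertex 1.8 0.1 3.2
  endloop
 endfacet
 facet normal 0.771 -0.382 0.509
  outer loop
   vertex 1.8 0.9 3.8
   vertex 1.8 0.1 3.2
   vertex 3.4 2.0 2.2
  endloop
 endfacet
 facet normal -0.940 -0.328 -0.090
  outer loop
   vertex 1.2 1.9 2.9
   vertex 1.8 0.1 3.2
   vertex 0.8 2.8 3.8
  endloop
 endfacet
 facet normal -0.941 -0.095 -0.323
  outer loop
   vertex 1.2 1.9 2.9
   vertex 0.8 2.8 3.8
   vertex 2.2 0.5 0.4
  endloop
 endfacet
 facet normal -0.924 -0.338 -0.180
  outer loop
   vertex 1.2 1.9 2.9
   vertex 2.2 0.5 0.4
   vertex 1.8 0.1 3.2
  endloop
 endfacet
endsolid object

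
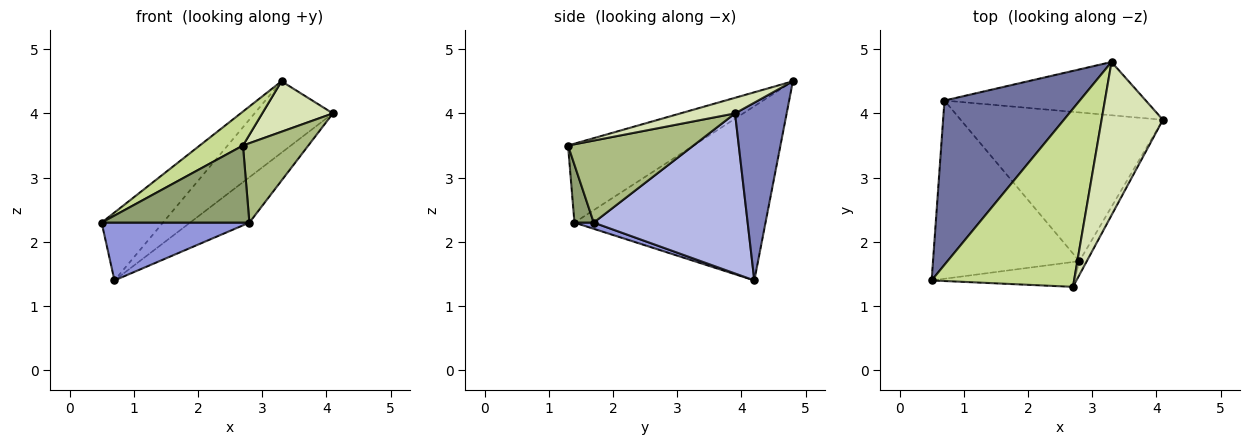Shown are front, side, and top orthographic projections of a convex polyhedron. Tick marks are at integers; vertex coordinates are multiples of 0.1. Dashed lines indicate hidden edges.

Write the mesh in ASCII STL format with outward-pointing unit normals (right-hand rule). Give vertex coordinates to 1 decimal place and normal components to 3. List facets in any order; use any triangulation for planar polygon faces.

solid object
 facet normal -0.766 0.246 0.595
  outer loop
   vertex 3.3 4.8 4.5
   vertex 0.7 4.2 1.4
   vertex 0.5 1.4 2.3
  endloop
 endfacet
 facet normal 0.467 0.709 -0.529
  outer loop
   vertex 3.3 4.8 4.5
   vertex 4.1 3.9 4.0
   vertex 0.7 4.2 1.4
  endloop
 endfacet
 facet normal 0.040 -0.308 -0.950
  outer loop
   vertex 2.8 1.7 2.3
   vertex 0.5 1.4 2.3
   vertex 0.7 4.2 1.4
  endloop
 endfacet
 facet normal 0.604 0.233 -0.763
  outer loop
   vertex 2.8 1.7 2.3
   vertex 0.7 4.2 1.4
   vertex 4.1 3.9 4.0
  endloop
 endfacet
 facet normal 0.123 -0.944 -0.305
  outer loop
   vertex 2.7 1.3 3.5
   vertex 0.5 1.4 2.3
   vertex 2.8 1.7 2.3
  endloop
 endfacet
 facet normal 0.884 -0.461 -0.080
  outer loop
   vertex 2.7 1.3 3.5
   vertex 2.8 1.7 2.3
   vertex 4.1 3.9 4.0
  endloop
 endfacet
 facet normal -0.478 -0.165 0.863
  outer loop
   vertex 2.7 1.3 3.5
   vertex 3.3 4.8 4.5
   vertex 0.5 1.4 2.3
  endloop
 endfacet
 facet normal 0.235 -0.304 0.923
  outer loop
   vertex 2.7 1.3 3.5
   vertex 4.1 3.9 4.0
   vertex 3.3 4.8 4.5
  endloop
 endfacet
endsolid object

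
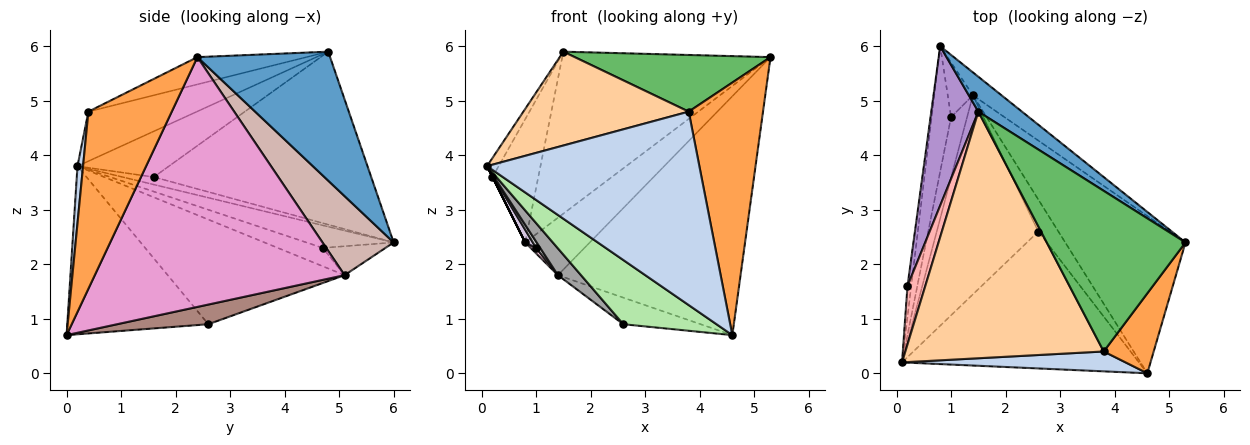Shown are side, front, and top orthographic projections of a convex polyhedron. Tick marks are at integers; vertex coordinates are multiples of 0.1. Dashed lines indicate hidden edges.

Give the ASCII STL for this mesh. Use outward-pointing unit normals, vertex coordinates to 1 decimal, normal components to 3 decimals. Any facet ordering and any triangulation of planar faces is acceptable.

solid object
 facet normal 0.529 0.830 0.179
  outer loop
   vertex 1.5 4.8 5.9
   vertex 5.3 2.4 5.8
   vertex 0.8 6.0 2.4
  endloop
 endfacet
 facet normal 0.026 -0.994 0.102
  outer loop
   vertex 3.8 0.4 4.8
   vertex 0.1 0.2 3.8
   vertex 4.6 0.0 0.7
  endloop
 endfacet
 facet normal 0.731 -0.651 0.206
  outer loop
   vertex 3.8 0.4 4.8
   vertex 4.6 0.0 0.7
   vertex 5.3 2.4 5.8
  endloop
 endfacet
 facet normal -0.227 -0.346 0.910
  outer loop
   vertex 3.8 0.4 4.8
   vertex 1.5 4.8 5.9
   vertex 0.1 0.2 3.8
  endloop
 endfacet
 facet normal -0.182 -0.327 0.927
  outer loop
   vertex 3.8 0.4 4.8
   vertex 5.3 2.4 5.8
   vertex 1.5 4.8 5.9
  endloop
 endfacet
 facet normal -0.541 -0.357 -0.762
  outer loop
   vertex 2.6 2.6 0.9
   vertex 4.6 0.0 0.7
   vertex 0.1 0.2 3.8
  endloop
 endfacet
 facet normal -0.894 0.000 -0.447
  outer loop
   vertex 0.2 1.6 3.6
   vertex 0.8 6.0 2.4
   vertex 0.1 0.2 3.8
  endloop
 endfacet
 facet normal -0.926 0.118 0.360
  outer loop
   vertex 0.2 1.6 3.6
   vertex 0.1 0.2 3.8
   vertex 1.5 4.8 5.9
  endloop
 endfacet
 facet normal -0.946 0.199 0.257
  outer loop
   vertex 0.2 1.6 3.6
   vertex 1.5 4.8 5.9
   vertex 0.8 6.0 2.4
  endloop
 endfacet
 facet normal -0.756 -0.066 -0.652
  outer loop
   vertex 1.0 4.7 2.3
   vertex 0.1 0.2 3.8
   vertex 0.8 6.0 2.4
  endloop
 endfacet
 facet normal 0.602 0.510 -0.615
  outer loop
   vertex 1.4 5.1 1.8
   vertex 4.6 0.0 0.7
   vertex 2.6 2.6 0.9
  endloop
 endfacet
 facet normal 0.715 0.649 -0.259
  outer loop
   vertex 1.4 5.1 1.8
   vertex 0.8 6.0 2.4
   vertex 5.3 2.4 5.8
  endloop
 endfacet
 facet normal 0.752 0.550 -0.362
  outer loop
   vertex 1.4 5.1 1.8
   vertex 5.3 2.4 5.8
   vertex 4.6 0.0 0.7
  endloop
 endfacet
 facet normal -0.753 -0.065 -0.655
  outer loop
   vertex 1.4 5.1 1.8
   vertex 1.0 4.7 2.3
   vertex 0.8 6.0 2.4
  endloop
 endfacet
 facet normal -0.715 -0.093 -0.693
  outer loop
   vertex 1.4 5.1 1.8
   vertex 2.6 2.6 0.9
   vertex 0.1 0.2 3.8
  endloop
 endfacet
 facet normal -0.752 -0.068 -0.656
  outer loop
   vertex 1.4 5.1 1.8
   vertex 0.1 0.2 3.8
   vertex 1.0 4.7 2.3
  endloop
 endfacet
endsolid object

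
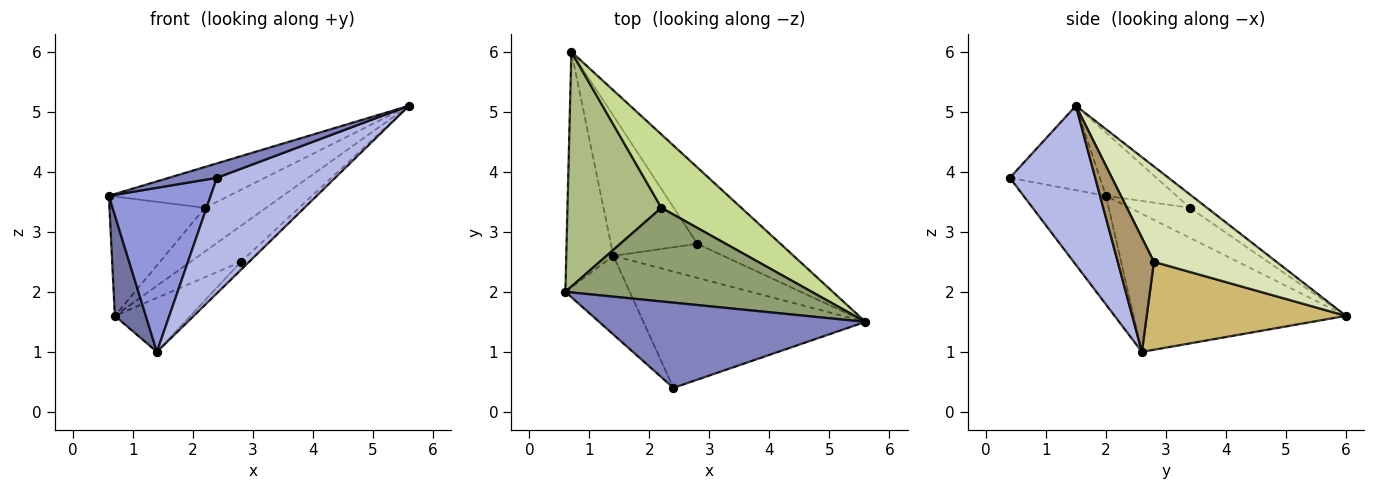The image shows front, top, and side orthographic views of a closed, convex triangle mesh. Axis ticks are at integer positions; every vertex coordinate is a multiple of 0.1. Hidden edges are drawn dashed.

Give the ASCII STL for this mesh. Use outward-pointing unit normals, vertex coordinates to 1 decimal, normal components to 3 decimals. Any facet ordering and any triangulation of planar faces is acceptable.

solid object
 facet normal -0.938 -0.137 -0.320
  outer loop
   vertex 1.4 2.6 1.0
   vertex 0.6 2.0 3.6
   vertex 0.7 6.0 1.6
  endloop
 endfacet
 facet normal -0.298 -0.159 0.941
  outer loop
   vertex 2.4 0.4 3.9
   vertex 5.6 1.5 5.1
   vertex 0.6 2.0 3.6
  endloop
 endfacet
 facet normal -0.589 -0.728 -0.349
  outer loop
   vertex 2.4 0.4 3.9
   vertex 0.6 2.0 3.6
   vertex 1.4 2.6 1.0
  endloop
 endfacet
 facet normal 0.453 -0.628 -0.633
  outer loop
   vertex 2.4 0.4 3.9
   vertex 1.4 2.6 1.0
   vertex 5.6 1.5 5.1
  endloop
 endfacet
 facet normal -0.229 0.389 0.892
  outer loop
   vertex 2.2 3.4 3.4
   vertex 0.6 2.0 3.6
   vertex 5.6 1.5 5.1
  endloop
 endfacet
 facet normal -0.274 0.436 0.857
  outer loop
   vertex 2.2 3.4 3.4
   vertex 0.7 6.0 1.6
   vertex 0.6 2.0 3.6
  endloop
 endfacet
 facet normal -0.142 0.507 0.850
  outer loop
   vertex 2.2 3.4 3.4
   vertex 5.6 1.5 5.1
   vertex 0.7 6.0 1.6
  endloop
 endfacet
 facet normal 0.720 0.296 -0.627
  outer loop
   vertex 2.8 2.8 2.5
   vertex 0.7 6.0 1.6
   vertex 5.6 1.5 5.1
  endloop
 endfacet
 facet normal 0.711 0.161 -0.685
  outer loop
   vertex 2.8 2.8 2.5
   vertex 5.6 1.5 5.1
   vertex 1.4 2.6 1.0
  endloop
 endfacet
 facet normal 0.688 0.261 -0.677
  outer loop
   vertex 2.8 2.8 2.5
   vertex 1.4 2.6 1.0
   vertex 0.7 6.0 1.6
  endloop
 endfacet
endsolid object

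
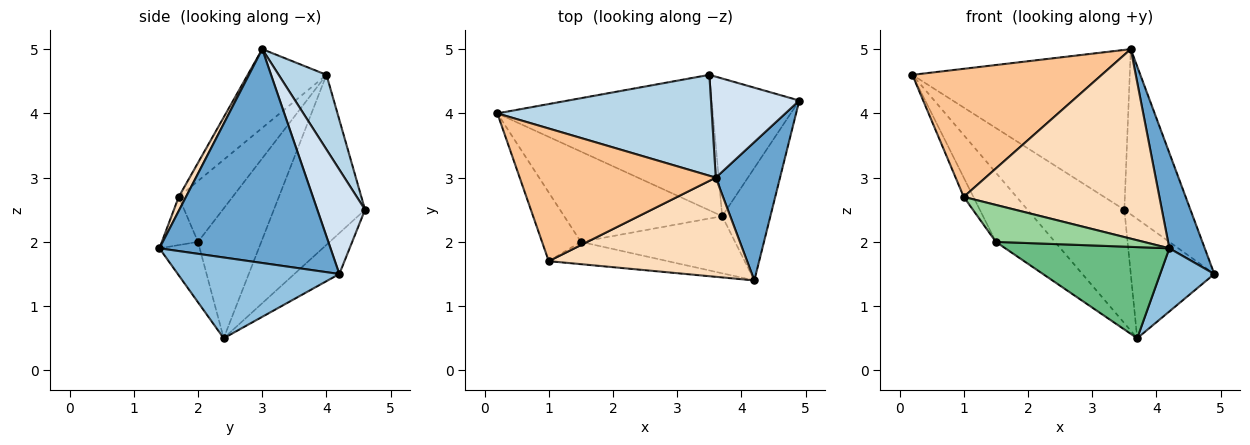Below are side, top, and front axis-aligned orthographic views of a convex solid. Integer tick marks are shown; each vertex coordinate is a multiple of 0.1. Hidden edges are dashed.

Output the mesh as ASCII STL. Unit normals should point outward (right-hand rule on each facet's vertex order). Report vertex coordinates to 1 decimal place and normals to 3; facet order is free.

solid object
 facet normal 0.939 -0.195 0.282
  outer loop
   vertex 3.6 3.0 5.0
   vertex 4.2 1.4 1.9
   vertex 4.9 4.2 1.5
  endloop
 endfacet
 facet normal 0.825 -0.277 -0.492
  outer loop
   vertex 3.7 2.4 0.5
   vertex 4.9 4.2 1.5
   vertex 4.2 1.4 1.9
  endloop
 endfacet
 facet normal 0.183 0.831 0.525
  outer loop
   vertex 3.5 4.6 2.5
   vertex 0.2 4.0 4.6
   vertex 3.6 3.0 5.0
  endloop
 endfacet
 facet normal 0.525 0.726 0.444
  outer loop
   vertex 3.5 4.6 2.5
   vertex 3.6 3.0 5.0
   vertex 4.9 4.2 1.5
  endloop
 endfacet
 facet normal -0.517 0.549 -0.656
  outer loop
   vertex 3.5 4.6 2.5
   vertex 3.7 2.4 0.5
   vertex 0.2 4.0 4.6
  endloop
 endfacet
 facet normal -0.333 0.618 -0.713
  outer loop
   vertex 3.5 4.6 2.5
   vertex 4.9 4.2 1.5
   vertex 3.7 2.4 0.5
  endloop
 endfacet
 facet normal -0.278 -0.667 0.691
  outer loop
   vertex 1.0 1.7 2.7
   vertex 3.6 3.0 5.0
   vertex 0.2 4.0 4.6
  endloop
 endfacet
 facet normal 0.033 -0.886 0.463
  outer loop
   vertex 1.0 1.7 2.7
   vertex 4.2 1.4 1.9
   vertex 3.6 3.0 5.0
  endloop
 endfacet
 facet normal -0.204 -0.830 -0.520
  outer loop
   vertex 1.5 2.0 2.0
   vertex 3.7 2.4 0.5
   vertex 4.2 1.4 1.9
  endloop
 endfacet
 facet normal -0.205 -0.838 -0.506
  outer loop
   vertex 1.5 2.0 2.0
   vertex 4.2 1.4 1.9
   vertex 1.0 1.7 2.7
  endloop
 endfacet
 facet normal -0.546 0.510 -0.665
  outer loop
   vertex 1.5 2.0 2.0
   vertex 0.2 4.0 4.6
   vertex 3.7 2.4 0.5
  endloop
 endfacet
 facet normal -0.834 0.149 -0.532
  outer loop
   vertex 1.5 2.0 2.0
   vertex 1.0 1.7 2.7
   vertex 0.2 4.0 4.6
  endloop
 endfacet
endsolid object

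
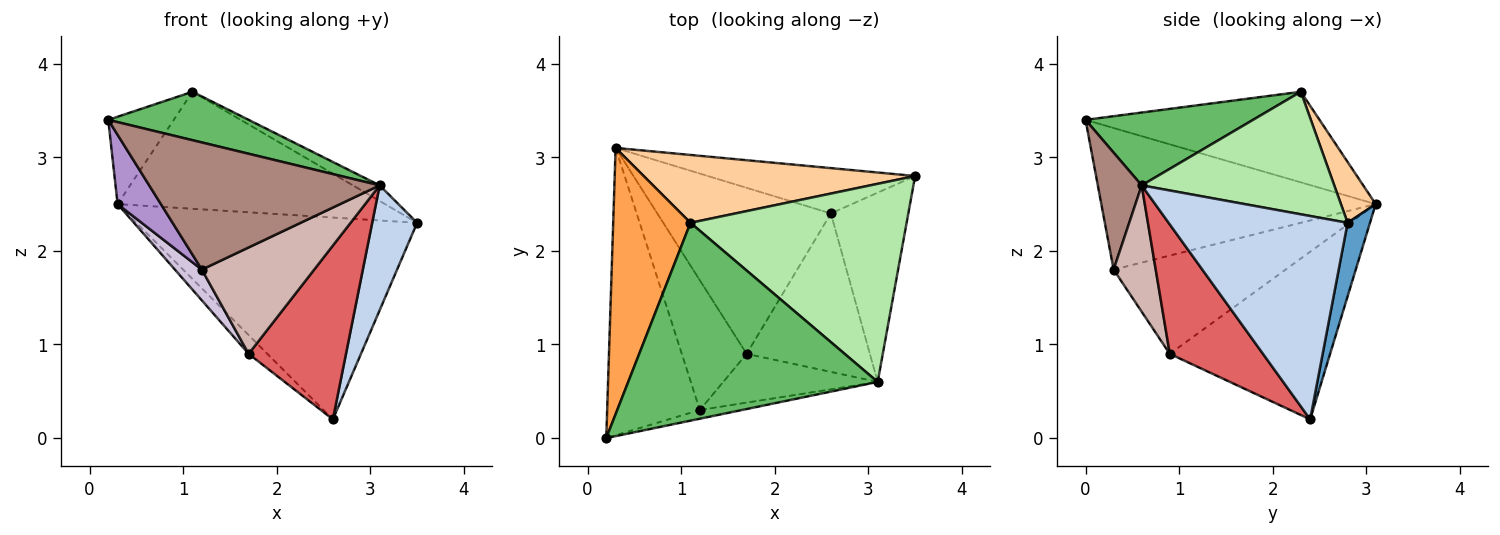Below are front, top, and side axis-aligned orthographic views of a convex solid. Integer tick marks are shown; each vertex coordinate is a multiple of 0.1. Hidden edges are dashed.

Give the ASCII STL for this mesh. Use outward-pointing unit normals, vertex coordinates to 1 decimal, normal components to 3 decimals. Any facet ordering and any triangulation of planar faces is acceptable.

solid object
 facet normal 0.078 0.973 -0.219
  outer loop
   vertex 2.6 2.4 0.2
   vertex 0.3 3.1 2.5
   vertex 3.5 2.8 2.3
  endloop
 endfacet
 facet normal 0.910 -0.228 -0.346
  outer loop
   vertex 3.1 0.6 2.7
   vertex 2.6 2.4 0.2
   vertex 3.5 2.8 2.3
  endloop
 endfacet
 facet normal -0.744 0.208 0.635
  outer loop
   vertex 1.1 2.3 3.7
   vertex 0.3 3.1 2.5
   vertex 0.2 0.0 3.4
  endloop
 endfacet
 facet normal 0.112 0.860 0.499
  outer loop
   vertex 1.1 2.3 3.7
   vertex 3.5 2.8 2.3
   vertex 0.3 3.1 2.5
  endloop
 endfacet
 facet normal 0.273 -0.229 0.934
  outer loop
   vertex 1.1 2.3 3.7
   vertex 0.2 0.0 3.4
   vertex 3.1 0.6 2.7
  endloop
 endfacet
 facet normal 0.492 0.068 0.868
  outer loop
   vertex 1.1 2.3 3.7
   vertex 3.1 0.6 2.7
   vertex 3.5 2.8 2.3
  endloop
 endfacet
 facet normal 0.578 -0.603 -0.550
  outer loop
   vertex 1.7 0.9 0.9
   vertex 2.6 2.4 0.2
   vertex 3.1 0.6 2.7
  endloop
 endfacet
 facet normal -0.692 0.081 -0.717
  outer loop
   vertex 1.7 0.9 0.9
   vertex 0.3 3.1 2.5
   vertex 2.6 2.4 0.2
  endloop
 endfacet
 facet normal -0.829 -0.131 -0.543
  outer loop
   vertex 1.2 0.3 1.8
   vertex 0.2 0.0 3.4
   vertex 0.3 3.1 2.5
  endloop
 endfacet
 facet normal -0.828 -0.129 -0.546
  outer loop
   vertex 1.2 0.3 1.8
   vertex 0.3 3.1 2.5
   vertex 1.7 0.9 0.9
  endloop
 endfacet
 facet normal 0.187 -0.980 -0.067
  outer loop
   vertex 1.2 0.3 1.8
   vertex 3.1 0.6 2.7
   vertex 0.2 0.0 3.4
  endloop
 endfacet
 facet normal 0.323 -0.860 -0.394
  outer loop
   vertex 1.2 0.3 1.8
   vertex 1.7 0.9 0.9
   vertex 3.1 0.6 2.7
  endloop
 endfacet
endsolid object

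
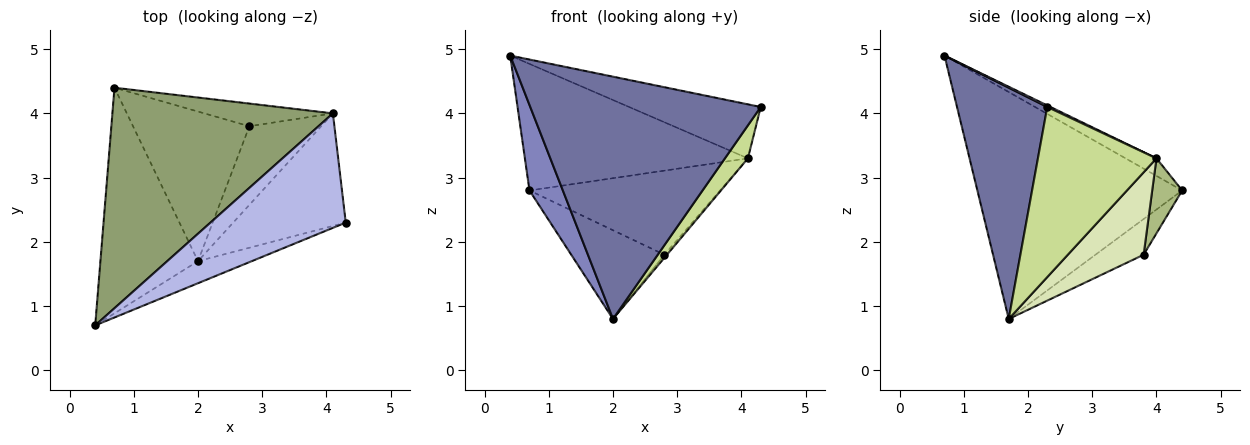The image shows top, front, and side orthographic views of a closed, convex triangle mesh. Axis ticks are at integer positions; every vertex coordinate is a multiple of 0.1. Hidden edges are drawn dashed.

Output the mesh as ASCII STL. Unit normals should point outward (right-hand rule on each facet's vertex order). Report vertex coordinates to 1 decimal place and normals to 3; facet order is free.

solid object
 facet normal 0.363 -0.928 -0.085
  outer loop
   vertex 2.0 1.7 0.8
   vertex 4.3 2.3 4.1
   vertex 0.4 0.7 4.9
  endloop
 endfacet
 facet normal -0.909 -0.148 -0.391
  outer loop
   vertex 2.0 1.7 0.8
   vertex 0.4 0.7 4.9
   vertex 0.7 4.4 2.8
  endloop
 endfacet
 facet normal -0.255 0.493 -0.832
  outer loop
   vertex 2.8 3.8 1.8
   vertex 2.0 1.7 0.8
   vertex 0.7 4.4 2.8
  endloop
 endfacet
 facet normal 0.010 0.427 0.904
  outer loop
   vertex 4.1 4.0 3.3
   vertex 0.4 0.7 4.9
   vertex 4.3 2.3 4.1
  endloop
 endfacet
 facet normal -0.069 0.497 0.865
  outer loop
   vertex 4.1 4.0 3.3
   vertex 0.7 4.4 2.8
   vertex 0.4 0.7 4.9
  endloop
 endfacet
 facet normal 0.150 0.955 -0.257
  outer loop
   vertex 4.1 4.0 3.3
   vertex 2.8 3.8 1.8
   vertex 0.7 4.4 2.8
  endloop
 endfacet
 facet normal 0.823 -0.160 -0.545
  outer loop
   vertex 4.1 4.0 3.3
   vertex 4.3 2.3 4.1
   vertex 2.0 1.7 0.8
  endloop
 endfacet
 facet normal 0.754 0.026 -0.657
  outer loop
   vertex 4.1 4.0 3.3
   vertex 2.0 1.7 0.8
   vertex 2.8 3.8 1.8
  endloop
 endfacet
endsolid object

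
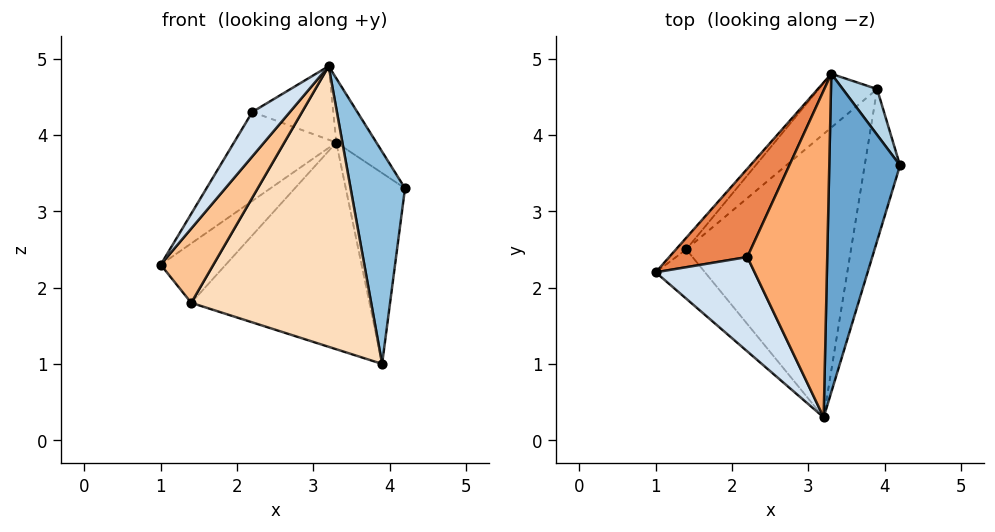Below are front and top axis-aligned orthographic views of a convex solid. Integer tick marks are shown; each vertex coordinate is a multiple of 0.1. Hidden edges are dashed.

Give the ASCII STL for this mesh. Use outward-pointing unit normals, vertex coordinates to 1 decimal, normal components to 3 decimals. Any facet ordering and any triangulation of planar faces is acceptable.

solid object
 facet normal 0.676 0.146 0.723
  outer loop
   vertex 3.3 4.8 3.9
   vertex 3.2 0.3 4.9
   vertex 4.2 3.6 3.3
  endloop
 endfacet
 facet normal 0.868 -0.403 -0.289
  outer loop
   vertex 3.9 4.6 1.0
   vertex 4.2 3.6 3.3
   vertex 3.2 0.3 4.9
  endloop
 endfacet
 facet normal 0.824 0.552 0.132
  outer loop
   vertex 3.9 4.6 1.0
   vertex 3.3 4.8 3.9
   vertex 4.2 3.6 3.3
  endloop
 endfacet
 facet normal -0.821 -0.243 0.517
  outer loop
   vertex 2.2 2.4 4.3
   vertex 1.0 2.2 2.3
   vertex 3.2 0.3 4.9
  endloop
 endfacet
 facet normal -0.791 0.434 0.431
  outer loop
   vertex 2.2 2.4 4.3
   vertex 3.3 4.8 3.9
   vertex 1.0 2.2 2.3
  endloop
 endfacet
 facet normal -0.123 0.218 0.968
  outer loop
   vertex 2.2 2.4 4.3
   vertex 3.2 0.3 4.9
   vertex 3.3 4.8 3.9
  endloop
 endfacet
 facet normal -0.066 -0.831 -0.552
  outer loop
   vertex 1.4 2.5 1.8
   vertex 3.2 0.3 4.9
   vertex 1.0 2.2 2.3
  endloop
 endfacet
 facet normal 0.342 -0.661 -0.668
  outer loop
   vertex 1.4 2.5 1.8
   vertex 3.9 4.6 1.0
   vertex 3.2 0.3 4.9
  endloop
 endfacet
 facet normal -0.698 0.702 -0.137
  outer loop
   vertex 1.4 2.5 1.8
   vertex 1.0 2.2 2.3
   vertex 3.3 4.8 3.9
  endloop
 endfacet
 facet normal -0.666 0.722 -0.188
  outer loop
   vertex 1.4 2.5 1.8
   vertex 3.3 4.8 3.9
   vertex 3.9 4.6 1.0
  endloop
 endfacet
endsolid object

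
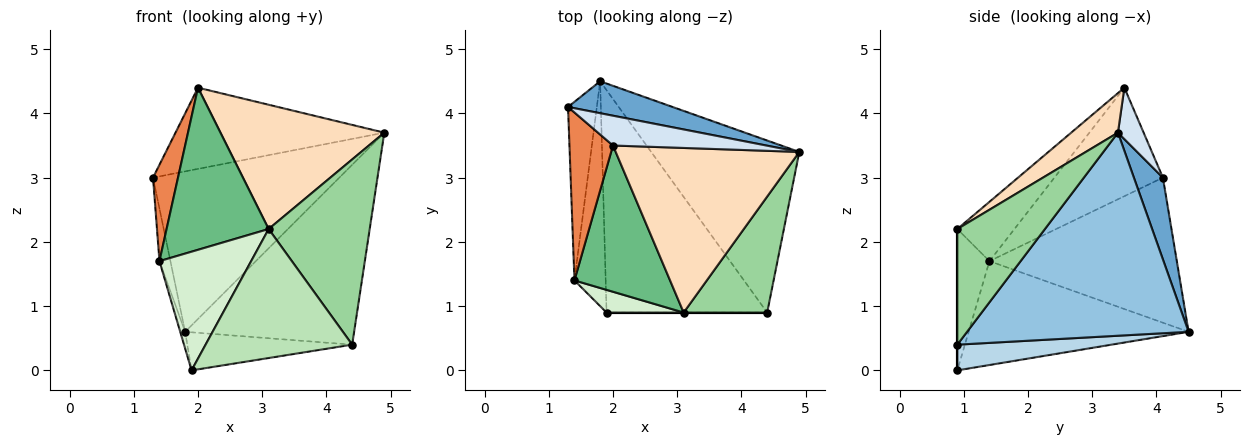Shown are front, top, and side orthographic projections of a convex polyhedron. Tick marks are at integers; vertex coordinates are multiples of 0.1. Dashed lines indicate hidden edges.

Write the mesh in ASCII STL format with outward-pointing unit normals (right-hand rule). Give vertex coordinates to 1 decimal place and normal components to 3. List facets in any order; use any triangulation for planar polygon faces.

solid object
 facet normal 0.151 0.970 0.193
  outer loop
   vertex 1.8 4.5 0.6
   vertex 1.3 4.1 3.0
   vertex 4.9 3.4 3.7
  endloop
 endfacet
 facet normal 0.688 0.525 -0.502
  outer loop
   vertex 4.4 0.9 0.4
   vertex 1.8 4.5 0.6
   vertex 4.9 3.4 3.7
  endloop
 endfacet
 facet normal 0.156 0.167 -0.974
  outer loop
   vertex 4.4 0.9 0.4
   vertex 1.9 0.9 0.0
   vertex 1.8 4.5 0.6
  endloop
 endfacet
 facet normal 0.115 0.933 0.342
  outer loop
   vertex 2.0 3.5 4.4
   vertex 4.9 3.4 3.7
   vertex 1.3 4.1 3.0
  endloop
 endfacet
 facet normal -0.908 -0.209 0.364
  outer loop
   vertex 1.4 1.4 1.7
   vertex 2.0 3.5 4.4
   vertex 1.3 4.1 3.0
  endloop
 endfacet
 facet normal -0.979 0.057 -0.194
  outer loop
   vertex 1.4 1.4 1.7
   vertex 1.3 4.1 3.0
   vertex 1.8 4.5 0.6
  endloop
 endfacet
 facet normal -0.957 0.021 -0.288
  outer loop
   vertex 1.4 1.4 1.7
   vertex 1.8 4.5 0.6
   vertex 1.9 0.9 0.0
  endloop
 endfacet
 facet normal 0.169 -0.594 0.787
  outer loop
   vertex 3.1 0.9 2.2
   vertex 4.9 3.4 3.7
   vertex 2.0 3.5 4.4
  endloop
 endfacet
 facet normal -0.384 -0.686 0.619
  outer loop
   vertex 3.1 0.9 2.2
   vertex 2.0 3.5 4.4
   vertex 1.4 1.4 1.7
  endloop
 endfacet
 facet normal 0.592 -0.683 0.428
  outer loop
   vertex 3.1 0.9 2.2
   vertex 4.4 0.9 0.4
   vertex 4.9 3.4 3.7
  endloop
 endfacet
 facet normal 0.000 -1.000 0.000
  outer loop
   vertex 3.1 0.9 2.2
   vertex 1.9 0.9 0.0
   vertex 4.4 0.9 0.4
  endloop
 endfacet
 facet normal -0.325 -0.929 0.177
  outer loop
   vertex 3.1 0.9 2.2
   vertex 1.4 1.4 1.7
   vertex 1.9 0.9 0.0
  endloop
 endfacet
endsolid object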